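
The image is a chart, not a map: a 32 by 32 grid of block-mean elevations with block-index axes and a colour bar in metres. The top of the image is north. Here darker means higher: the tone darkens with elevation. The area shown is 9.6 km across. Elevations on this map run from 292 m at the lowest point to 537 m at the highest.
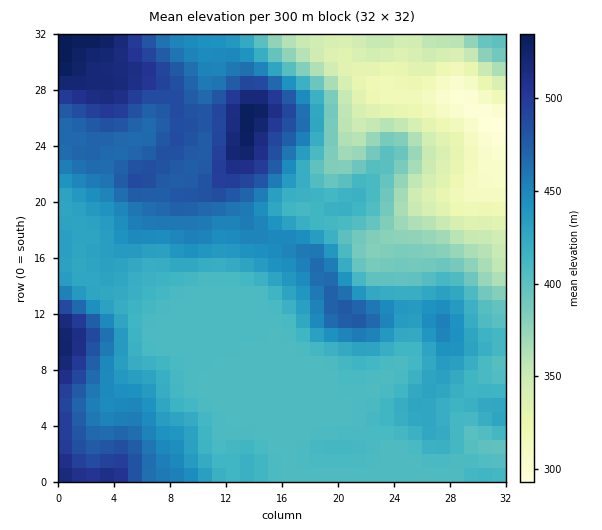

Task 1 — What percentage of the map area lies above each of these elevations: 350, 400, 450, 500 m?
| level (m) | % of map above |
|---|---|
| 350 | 89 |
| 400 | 78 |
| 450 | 29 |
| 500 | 7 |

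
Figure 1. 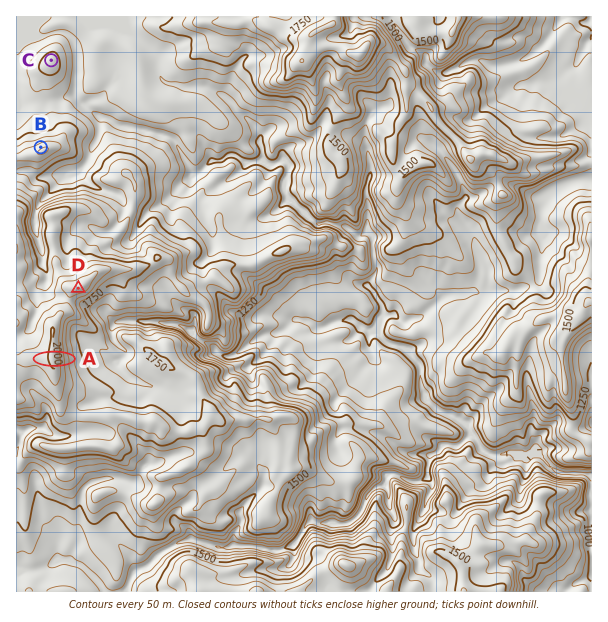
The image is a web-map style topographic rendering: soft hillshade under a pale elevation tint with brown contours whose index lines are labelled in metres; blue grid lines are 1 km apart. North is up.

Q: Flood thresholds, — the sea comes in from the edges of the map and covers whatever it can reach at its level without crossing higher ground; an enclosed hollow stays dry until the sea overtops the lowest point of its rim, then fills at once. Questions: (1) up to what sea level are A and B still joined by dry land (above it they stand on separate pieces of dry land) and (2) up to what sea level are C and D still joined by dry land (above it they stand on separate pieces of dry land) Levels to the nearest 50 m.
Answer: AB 1550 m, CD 1450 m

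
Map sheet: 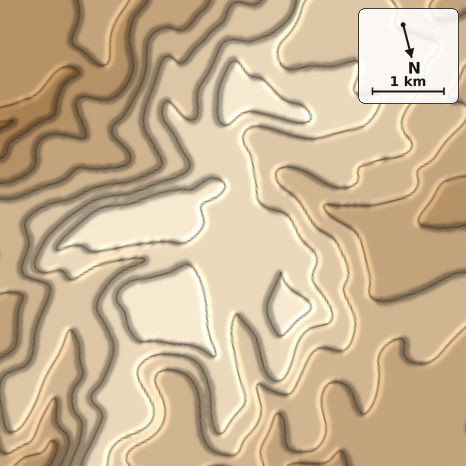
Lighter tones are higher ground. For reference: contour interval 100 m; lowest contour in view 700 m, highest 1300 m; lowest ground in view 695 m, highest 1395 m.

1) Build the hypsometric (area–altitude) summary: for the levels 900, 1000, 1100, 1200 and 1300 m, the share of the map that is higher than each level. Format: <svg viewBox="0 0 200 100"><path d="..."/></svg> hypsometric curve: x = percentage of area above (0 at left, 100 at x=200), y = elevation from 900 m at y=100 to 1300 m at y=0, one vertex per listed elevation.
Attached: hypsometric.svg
<svg viewBox="0 0 200 100"><path d="M183 100l-39-25-43-25-43-25-42-25"/></svg>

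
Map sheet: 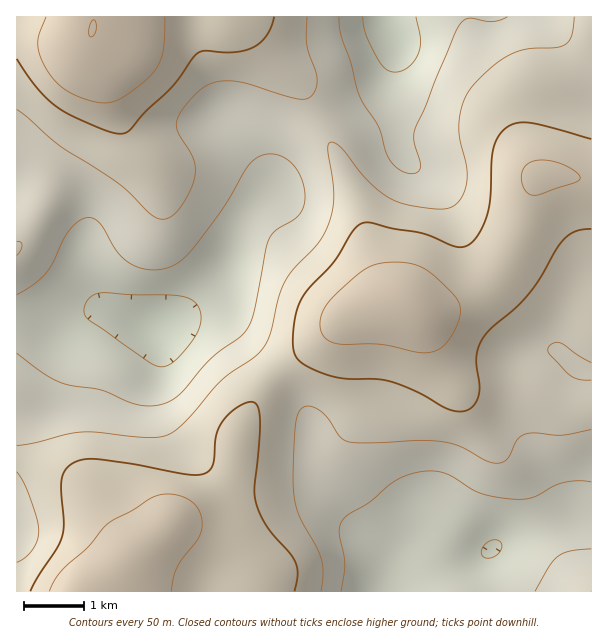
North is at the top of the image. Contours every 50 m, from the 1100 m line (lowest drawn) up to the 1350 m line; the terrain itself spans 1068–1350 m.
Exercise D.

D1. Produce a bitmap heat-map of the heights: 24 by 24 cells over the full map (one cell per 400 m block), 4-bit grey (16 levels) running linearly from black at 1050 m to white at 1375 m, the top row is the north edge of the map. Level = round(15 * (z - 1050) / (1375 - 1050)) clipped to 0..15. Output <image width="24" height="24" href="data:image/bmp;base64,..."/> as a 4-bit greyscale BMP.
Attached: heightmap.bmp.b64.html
<image width="24" height="24" href="data:image/bmp;base64,Qk2WAQAAAAAAAHYAAAAoAAAAGAAAABgAAAABAAQAAAAAACABAAATCwAAEwsAABAAAAAAAAAAAAAAABEREQAiIiIAMzMzAERERABVVVUAZmZmAHd3dwCIiIgAmZmZAKqqqgC7u7sAzMzMAN3d3QDu7u4A////AJvd3cqqqYUzMzNEVnm93cu7qXUzMzI0VWiszdy6mGVDMzMzRHirvMyql2VUNERERHmqq6qql2ZVRFVlVXiZmYiql2dmZWd2Znd3d3ial3d3d4h3d2ZlVWeZl3eIiZmHd2VVREV5mImZmqmId1REMiRniaqqu6mHd0MzIRNFebzMzLmHd0MiIRI0abzd3bqYiEQyIzM0aKzd3LupiGQzRUQzV4q8y6q6mHVEVmU0Vnmqqpq6mXZVZ3ZERWiZiIm7qmdmd4ZURFeHZnm7u2dniIdlRGd1VWm8y2d4mYZlVWdlVXmruniaqXZVVnZUVXiZmIq8uodmZ3ZERXiZiJzd3Kh3iHZDNWeIiK3u3LmZmHUyJFZ3d6zu3bqqmGUhJFVWZw=="/>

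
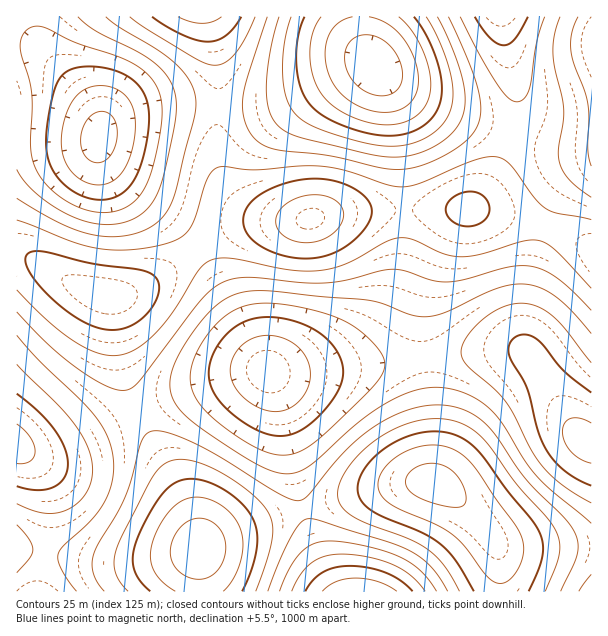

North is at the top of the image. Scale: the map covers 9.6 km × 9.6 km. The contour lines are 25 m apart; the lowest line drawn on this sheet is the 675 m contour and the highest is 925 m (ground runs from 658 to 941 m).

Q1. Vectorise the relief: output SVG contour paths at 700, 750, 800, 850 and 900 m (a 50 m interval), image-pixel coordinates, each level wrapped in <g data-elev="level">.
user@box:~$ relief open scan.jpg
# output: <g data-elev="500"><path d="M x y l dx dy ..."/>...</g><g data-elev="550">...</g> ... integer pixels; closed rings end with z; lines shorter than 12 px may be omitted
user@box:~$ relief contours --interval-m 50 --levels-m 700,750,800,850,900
<g data-elev="700"><path d="M95 162l-8-4-4-6-2-9 0-9 3-9 6-9 6-4 8 0 6 2 5 6 2 9 0 11-3 10-6 8-6 4z"/><path d="M369 17l15 5 13 10 11 14 8 17 2 17-2 14-8 11-12 6-18 1-21-7-16-12-11-15-5-21 1-10 2-9 4-8 5-6 7-4 9-3"/></g><g data-elev="750"><path d="M305 591l7-10 11-9 12-4 15-2 18 2 18 5 15 8 12 10"/><path d="M591 486l-15-7-12-9-10-10-8-11-9-20-10-41-18-32-1-8 2-6 5-5 6-2 7 0 7 3 8 7 21 26 27 22"/><path d="M273 435l-21-7-23-17-14-17-4-8-2-9 0-11 3-10 13-20 8-7 9-6 19-6 14 0 14 3 14 4 12 6 11 8 8 9 6 10 3 11 0 10-5 12-8 14-12 13-12 10-10 6-11 3z"/><path d="M17 394l21 17 16 18 10 18 4 17-1 7-3 8-11 8-17 3-19-4"/><path d="M99 200l-18-4-17-11-11-15-6-18 0-29 9-37 4-8 5-5 6-4 9-2 12-1 13 2 12 3 11 5 8 7 6 7 4 9 2 9 1 15-3 20-4 19-7 16-7 10-8 7-10 4z"/><path d="M414 17l12 18 11 25 5 21-1 18-6 15-12 12-16 7-18 3-23-3-27-9-18-10-13-12-8-18-4-22 2-24 7-21"/></g><g data-elev="800"><path d="M280 591l10-23 12-16 12-8 16-3 38 6 33 10 19 13 17 21"/><path d="M579 591l12-17"/><path d="M17 573l13-15 3-9-4-10-12-14"/><path d="M591 523l-39-32-16-15-12-17-21-35-11-13-15-12-18-8-15-3-15 0-15 3-16 6-18 10-18 13-53 46-12 6-10 2-14-3-18-8-59-38-12-11-8-9-5-10-1-11 2-13 6-15 12-20 14-18 11-11 10-8 12-5 12-3 23 0 96 9 15 4 27 10 15 3 21-5 54-25 13-3 14 0 15 4 15 9 15 14 19 23"/><path d="M17 335l22 26 53 52 13 18 7 18 1 12 0 13-3 14-4 12-13 18-29 27-6 9 0 6 3 9 15 22"/><path d="M591 166l-3-16 1-33-1-15-4-13-10-26-3-13 1-17 6-16"/><path d="M78 17l19 15 38 18 15 10 13 11 9 13 4 15 0 18-10 48-7 24-9 17-14 12-18 6-20 0-23-6-25-14-21-18-12-17"/><path d="M437 17l14 28 11 30 3 21-2 18-9 17-16 13-21 10-22 3-24-3-69-16-15-6-11-9-5-7-3-9-2-23 4-34 9-33"/></g><g data-elev="850"><path d="M256 591l11-31 5-21 0-15-4-12-16-18-27-19-24-12-21-4-13 4-12 11-37 71-4 13 1 12 4 11 9 10"/><path d="M545 591l12-27 3-15-3-15-9-15-32-35-29-41-14-13-14-7-13-4-17 0-16 3-15 5-14 7-13 10-12 11-10 12-8 12-3 12 0 9 5 9 12 9 55 21 19 12 16 16 14 24"/><path d="M17 290l28 29 26 20 22 12 20 5 9-1 9-3 19-14 22-24 28-45 7-7 11-4 18 1 54 11 24 1 16-2 15-5 39-21 14-5 13 1 32 14 18 4 18-2 42-13 15-2 9 3 9 6 37 39"/><path d="M591 220l-34-7-11-4-12-11-25-35-8-5-9-1-19 4-51 22-18 4-15-2-41-14-24-5-22 0-48 4-35-3-6 3-6 9-13 40-8 14-6 5-9 4-30 7-27 1-24-3-21-6-52-21"/><path d="M130 17l16 12 48 29 12 5 9 2 10-3 11-9 9-14 10-22"/><path d="M460 17l19 36 18 31 10 13 9 5 8-3 5-9 7-46 9-27"/></g><g data-elev="900"><path d="M223 591l10-12 7-16 3-17-2-15-7-13-10-11-14-7-13-3-14 3-12 9-12 18-8 19 0 14 3 12 9 10 12 9"/><path d="M495 582l9 1 11-9 7-16 1-15-7-17-43-61-9-9-9-6-9-3-11-2-12 1-10 3-11 4-10 7-9 10-5 10 1 9 4 8 13 10 39 17 17 10 13 13 21 28z"/><path d="M297 242l9 1 11-2 9-3 8-5 6-8 3-7 0-8-3-6-11-7-15-2-17 3-13 8-8 10 1 11 7 9z"/><path d="M178 17l13 5 12 1 10-2 8-4"/></g>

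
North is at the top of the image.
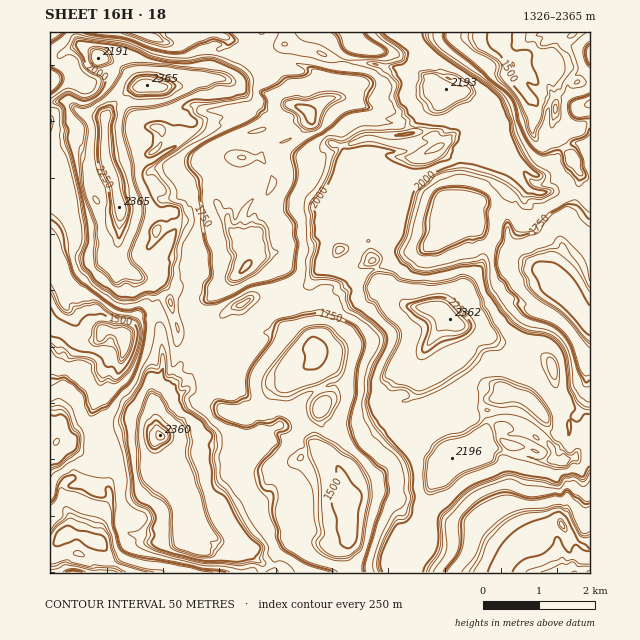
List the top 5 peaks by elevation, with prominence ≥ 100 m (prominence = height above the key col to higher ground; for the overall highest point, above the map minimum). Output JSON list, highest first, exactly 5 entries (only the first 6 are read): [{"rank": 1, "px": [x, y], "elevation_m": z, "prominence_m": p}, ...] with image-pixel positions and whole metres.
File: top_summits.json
[{"rank": 1, "px": [147, 85], "elevation_m": 2365, "prominence_m": 1039}, {"rank": 2, "px": [105, 116], "elevation_m": 2365, "prominence_m": 168}, {"rank": 3, "px": [450, 319], "elevation_m": 2362, "prominence_m": 517}, {"rank": 4, "px": [160, 435], "elevation_m": 2360, "prominence_m": 512}, {"rank": 5, "px": [452, 458], "elevation_m": 2196, "prominence_m": 170}]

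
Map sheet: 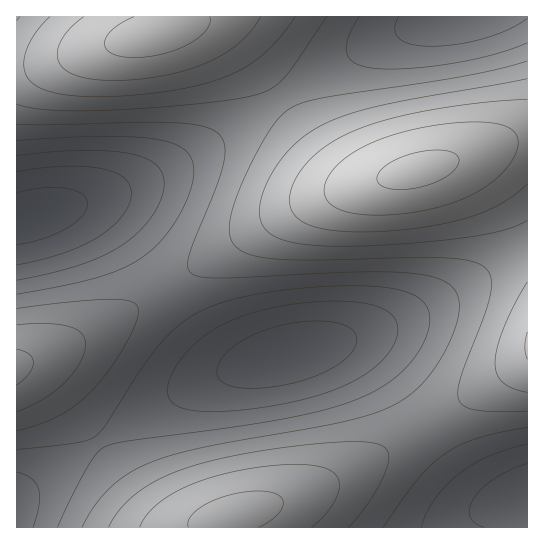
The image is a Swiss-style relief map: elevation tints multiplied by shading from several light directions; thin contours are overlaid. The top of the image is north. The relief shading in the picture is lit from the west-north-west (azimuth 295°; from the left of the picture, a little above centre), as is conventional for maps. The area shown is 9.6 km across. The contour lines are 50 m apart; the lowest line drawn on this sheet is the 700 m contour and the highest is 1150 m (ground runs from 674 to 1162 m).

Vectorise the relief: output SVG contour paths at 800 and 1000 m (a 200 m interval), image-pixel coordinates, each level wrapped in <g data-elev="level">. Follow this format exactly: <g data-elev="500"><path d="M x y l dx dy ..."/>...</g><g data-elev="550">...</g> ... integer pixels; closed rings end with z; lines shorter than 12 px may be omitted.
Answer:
<g data-elev="800"><path d="M484 527l-9-4-5-6-1-8 5-11 9-11 12-9 15-8 17-7"/><path d="M17 472l14 6 7 11 1 16-6 22"/><path d="M203 411l-18-2-12-6-5-9 1-12 7-16 14-17 17-15 20-12 22-8 25-7 29-4 30-2 24 1 18 4 14 6 7 9 2 8-1 8-9 17-17 16-24 14-29 11-37 9-42 6z"/><path d="M17 156l64-6 26 1 22 2 16 5 10 6 7 9 2 10-3 15-8 17-14 16-17 14-19 11-24 9-28 8-34 7"/></g><g data-elev="1000"><path d="M312 527l13-12 8-12 6-12 0-10-4-7-9-6-13-3-18-1-25 2-28 4-27 6-22 8-19 9-16 10-12 12-6 12"/><path d="M17 385l12-11 4-7 0-5-1-4-3-4-12-5"/><path d="M527 282l-13 23-11 24-6 20-2 14 2 11 5 8 11 6 14 4"/><path d="M527 79l-144 26-33 9-25 10-25 15-20 22-15 26-4 14-2 10 1 8 3 7 4 5 8 6 22 6 30 3 60-1 71-7 43-7 14-5 12-6"/><path d="M50 17l-14 16-9 16-3 16 3 12 8 8 15 7 20 3 28 2 36-2 37-4 31-7 25-8 20-10 18-13 16-16 14-20"/></g>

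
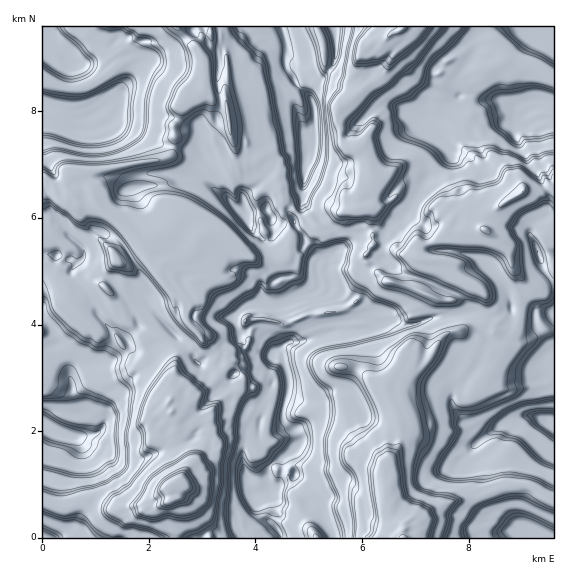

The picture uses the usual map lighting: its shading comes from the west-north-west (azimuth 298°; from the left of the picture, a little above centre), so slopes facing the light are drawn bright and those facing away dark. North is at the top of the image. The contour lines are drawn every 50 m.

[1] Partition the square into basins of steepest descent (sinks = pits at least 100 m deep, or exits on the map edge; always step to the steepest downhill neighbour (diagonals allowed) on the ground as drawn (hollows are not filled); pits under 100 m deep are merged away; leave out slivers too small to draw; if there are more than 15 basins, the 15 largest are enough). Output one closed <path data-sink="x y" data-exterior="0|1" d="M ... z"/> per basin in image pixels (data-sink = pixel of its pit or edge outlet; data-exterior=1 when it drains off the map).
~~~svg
<path data-sink="255 495" data-exterior="0" d="M284 201l-2 0 0 10 8 18-1 20-2 7-3 3-29 0-20-20-18-8-10 0-6 3-12 19 0 8 8 11 0 5-4 3-2 5-9 7 15 16 0 8-7 8 10 11 7-1 20 13 2 5-2 12-14 20-16 10-12 12-12 5 15 11 20 0 7 19 0 11-2 5-8 8-16 5-12 13-5 2 1 11 2 2 6-1 12 8 18 33 192 0 0-14-12-16-6-25 0-15 14-24-1-25-4-14-8-13 0-7 10-11 13-8 15-1 7-9 7-13 10-10 31-4 4-5 4-11-1-17-7-7-15-7-12 19-8 0-31-14-26-6-21-20 0-6 7-10 0-33-4-3-17 0-12 4-17 17-4-3-10 0-4-7z"/><path data-sink="548 423" data-exterior="0" d="M552 187l-11 4-17-1-35 23-4 4-2 12-12-3-10-8-5-1-7 14-8 7-17 7-6 4-1 6 6 5 0 4-8 23 2 3 20 9 15 2 5-5 5-12 3-2 14 7 7 7 1 17-4 11-4 5-31 4-10 10-7 13-7 9-15 1-13 8-10 11 0 7 11 21 2 16-1 19-13 20 1 25 8 20 9 11 1 5 4-8 11 0 12-11 10-5 28-8 11 0 31-12 17 0 9 4 12 9 5 1 0-310z"/><path data-sink="43 427" data-exterior="1" d="M53 186l-5 0-6 3 0 311 18 7 11 0 9-8 8-2 9 0 19 10 32-2 16-11 8-9 5-2 8-12 0-6-11-18 1-31-4-4 14-6 12-12 16-10 14-20 2-15-22-15-7 1-13-14-1-10 3-10-14-17-6-20-7-3-7-14-10-2-10 10-16 7-5-9-28-26-9-18-2-10-3-2-4 5-5-1-6-6z"/><path data-sink="525 112" data-exterior="0" d="M407 26l-17 9 5 10 0 7-9 17-31 28-14 8-3 6 0 6 3 20 2 6 5 4 13 0 8 13 4 15-3 9-11 13 0 11 10 1 4 3 0 33-7 10 0 6 21 20 28 8 8-25 0-4-6-5 1-6 6-4 17-7 8-7 7-14 5 1 10 8 12 3 2-12 4-4 35-23 17 1 7-4 6 1 0-111-14-7-39-11-9-5-8-9-15 1-14 12-10 3-32-32z"/><path data-sink="307 156" data-exterior="0" d="M316 26l-105 0 0 7-10 6-4 10 7 13 5-3 16 0 2 4-2 33 6 40 6 3 7 0 6 12 7 7 4 0 17 14 5 28 22 20 4 7 10 0 4 3 17-17 19-5 0-11 14-18-4-19-8-13-13 0-7-10-3-20 1-10 16-10 31-28 9-17 0-7-6-10-8 7-6 0-8 4-9 14-4 15-7 4-12-5-9-7-3-24z"/><path data-sink="88 117" data-exterior="0" d="M177 26l-34 0-6 11-6 19-6 6-37 24-8 3-13 0-25-9 0 99 13 8 2 8 6 6 5 1 3-5-5-8 1-9 12-7 78-12 14-6 4-15-1-15 7-10 0-10 6-7 10-3 8-8-3-30z"/><path data-sink="245 219" data-exterior="0" d="M236 138l-3 1 2 8 0 8-2 5-9 2-12 8-36-13-39 7 1 8 3 5 21 6 1 17 12 16 0 5-4 8-4 5-8 2 10 11 12 6 6 0 7-6 3-8 4-5 6-3 10 0 18 8 20 20 29 0 3-3 2-7 1-20-8-18 1-12-5-22 1-2-6-8-21-14-8-14z"/><path data-sink="533 537" data-exterior="1" d="M528 485l-17 0-31 12-11 0-28 8-10 5-12 11-11 0-6 14 2 3 149 0 1-38z"/><path data-sink="44 39" data-exterior="0" d="M141 26l-98 0-1 53 14 7 11 3 13 0 13-6 38-27z"/><path data-sink="43 537" data-exterior="1" d="M171 486l-18 16-13 4-24 1-19-10-14 1-12 9-11 0-17-6-1 36 134 1-1-15 3-14-5-10 1-2z"/><path data-sink="553 37" data-exterior="1" d="M553 26l-146 1 6 2 32 32 10-3 14-12 15-1 8 9 9 5 19 7 12 1 21 10z"/><path data-sink="333 27" data-exterior="1" d="M403 26l-86 0 6 17 3 24 9 7 14 5 5-4 4-15 7-13 6-4 13-2z"/>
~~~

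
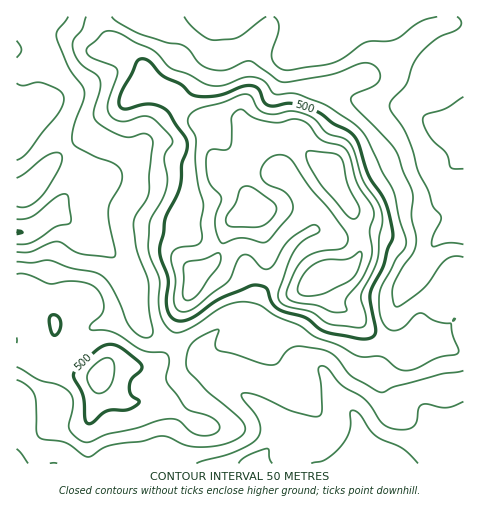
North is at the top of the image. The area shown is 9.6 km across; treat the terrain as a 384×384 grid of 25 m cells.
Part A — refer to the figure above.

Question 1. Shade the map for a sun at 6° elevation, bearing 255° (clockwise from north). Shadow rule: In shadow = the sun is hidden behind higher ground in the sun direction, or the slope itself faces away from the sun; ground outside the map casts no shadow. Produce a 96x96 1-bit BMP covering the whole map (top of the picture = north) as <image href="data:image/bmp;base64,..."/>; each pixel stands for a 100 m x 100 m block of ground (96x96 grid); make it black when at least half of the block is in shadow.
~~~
<image width="96" height="96" href="data:image/bmp;base64,Qk2+BAAAAAAAAD4AAAAoAAAAYAAAAGAAAAABAAEAAAAAAIAEAAATCwAAEwsAAAIAAAAAAAAA////AAAAAAAAAAAAAAGAAAAAAAAAAAAAAAAAAAAAAAAAAAAAAAAAAAAAAAAAAAAAAAAAAAAAAAAAAAAAAAAAAAAAAAAAAAAAAAAeAAAAAAAAAAAAAAA/AAAAAAAAAAAAAAB/AAMAAAAAAAAAAAD/gAMAAAAAAAAAAA//AAcAAAAAAAAAAA/+AAQAAAAAAAAAAB/8AAgAAAAAAAAAAB/4ADgAAAAAAAAAAB/gADAAAAAAAAAAAD+AAHAAAAAAAAAAAPwAAOAAAAAAAA4AAfAAAMAAAAAAAB8AAeAAAMAAAAAAAB+AAYAAAAAAAAAAAB/AYAAAAAAAAAAAAA/A/AAAAAAAAAAAAA/A/gAAAAAAAAAAAAfw/gAAAAAAAAAAAAf8fgAAAAAAAAAAAAf+HAAAAAAAAAAAAAf+AAAAAAAAAAAAAAf+AAAAAAAAAAAAIAf8AAAAAAAGAAAAMAf4AAAAAAAPgAAAOAfwAAAAAAAfwAAAOAfAAAAAAAA/4AAAOAeAAYAAAAB/8AAAAA+AAeAAAAB/+AAAAB/AA/AAAAD//AAAAB/AA/AAAAD//gAAAD/AAfgAAAH//wAAAD/AAfAAAAH//wAAAH/AAfAAAAD//4AAAH/AAOAAAAD//4AAAP+AAAAAAAD//4AAAH+AAAAAAAD//4AAAD4AAA8AAAD//8AAIAAAAA+AAAB//+AAIAAAAA+BAAA///AAAAAAAA+BgAA///wAAAAAAAIBgAA///8AAAAAAAABgAA///8AAAAAAAABwAA///8AAAAAAAABwAA///8AAAAAAAABwAA///8AAAAAAAAB4AA///8AAAAAAAAB4AA///8AAAAAAAAB8AA///8AAAAAAAAA+AA///8OAAAAAAAA/gA///8HAAAAAAAE/gB///8HAAAAAAAP/gD///8DgAAAAAAf/AD///8DgAAAAAAf/AH///8AAAAAAAA/+AH///8AAAAAAAA/4AP///8AAAAAAAAfgAP///8AAAAAAAAeAAP///8AAAAAAAAOAAP///8AAAAAAAAAAAf///8AAAAAAAAAAAf///8AAAAAAAAAAAf///8AAAAAAAAAAA////8AAAAAAAAAAP////8AAAAAAAAAAf////8AAAAAAAAAA/////8AAAAAAAAAA/////8AAAAAAAAAB/////8AAAAAAAAOD/////8AAAAAAAA/D/////8AAAAAAAB/n/////8AAAAAAAB/3/////8AAAAAAAB///////gAAAAAAAB//////+AAAAAAAAA//4A//wAAAAAAHwA//4AAAAAAAAAAf8Af/wAAAAAAAAAD/+Af/wAAAAAAAAAH//Af/wAAAAAAAAAH//Af/gAAAAAAAAAP/+Af/AAAAAAAAAAP/+AP8AAAAAAAAAAP/+AP8AAAAAAAAAAf/8AH4AAAAAAAAAB//8ADwAAAAAAAAAH/wwABwAAAAAAAAAP/BwAAwAAAAAAAAAf/BgAAAAAAAAAAAA/+AAAAAAAAAAAAAA/4AAAAAAAAAAAAAB/gAAAAAAAAAAA="/>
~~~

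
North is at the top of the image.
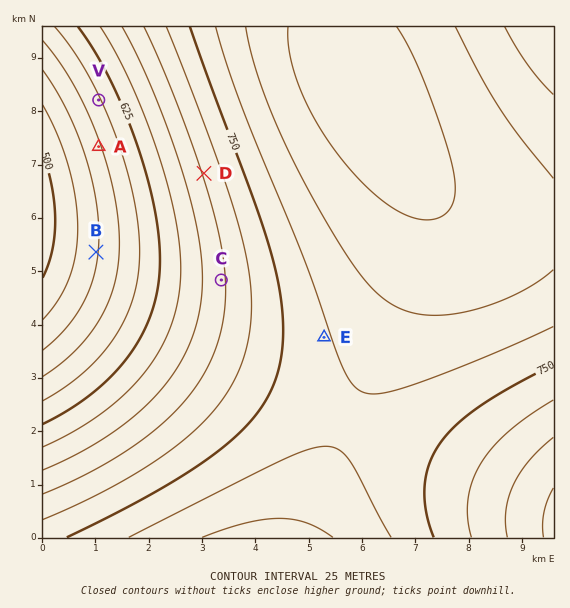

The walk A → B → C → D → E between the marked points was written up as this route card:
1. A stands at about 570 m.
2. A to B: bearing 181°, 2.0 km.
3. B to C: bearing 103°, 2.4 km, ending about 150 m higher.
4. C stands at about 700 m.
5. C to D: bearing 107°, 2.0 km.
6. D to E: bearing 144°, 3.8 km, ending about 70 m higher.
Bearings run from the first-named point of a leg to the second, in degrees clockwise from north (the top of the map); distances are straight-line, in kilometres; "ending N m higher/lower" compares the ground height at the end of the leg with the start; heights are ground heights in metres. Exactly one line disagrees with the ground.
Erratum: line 5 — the bearing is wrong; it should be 351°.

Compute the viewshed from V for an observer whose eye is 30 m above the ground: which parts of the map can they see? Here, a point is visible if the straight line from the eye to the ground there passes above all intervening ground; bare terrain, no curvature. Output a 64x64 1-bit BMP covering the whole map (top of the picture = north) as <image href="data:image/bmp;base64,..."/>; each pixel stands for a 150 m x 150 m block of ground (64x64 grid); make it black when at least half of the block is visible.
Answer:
<image width="64" height="64" href="data:image/bmp;base64,Qk0+AgAAAAAAAD4AAAAoAAAAQAAAAEAAAAABAAEAAAAAAAACAAATCwAAEwsAAAIAAAAAAAAA////AAAAAAD/////AAAAAP////8AAAAA/////wAAAAD/////AAAAAP////4AAAAA/////gAAAAD////+AAAAAP////4AAAAA/////gAAAAD////+AAAAAP////4AAAAA/////gAAAAD////+AAAAAP////4AAAAA/////gAAAAD////+AAAAAP////4AAAAA/////gAAAAD////+AAAAAP////4AAAAA/////gAAAAD////+AAAAAP////4AAAAA/////gAAAAD////8AAAAAP////wAAAAA/////AAAAAD////8AAAAAP////wAAAAA/////AAAAAD////8AAAAAP////gAAAAA////+AAAAAD////4AAAAAP////AAAAAA////8AAAAAD////wAAAAAP////AAAAAA////4AAAAAD////gAAAAAP///+AAAAAA////4AAAAAD////gAAAAAP///8AAAAAA////wAAAAAD////AAAAAAP///8AAAAAA////wAAAAAD////AAAAAAP///4AAAAAA////gAAAAAD///+AAAAAAP///4AAAAAA////AAAAAAD///8AAAAAAP///wAAAAAA///+AAAAAAD///4AAAAAAP///AAAAAAA///8AAAAAAD///gAAAAAAP//8AAAAAAA///gAAAAAAD//8AAAAAAAA=="/>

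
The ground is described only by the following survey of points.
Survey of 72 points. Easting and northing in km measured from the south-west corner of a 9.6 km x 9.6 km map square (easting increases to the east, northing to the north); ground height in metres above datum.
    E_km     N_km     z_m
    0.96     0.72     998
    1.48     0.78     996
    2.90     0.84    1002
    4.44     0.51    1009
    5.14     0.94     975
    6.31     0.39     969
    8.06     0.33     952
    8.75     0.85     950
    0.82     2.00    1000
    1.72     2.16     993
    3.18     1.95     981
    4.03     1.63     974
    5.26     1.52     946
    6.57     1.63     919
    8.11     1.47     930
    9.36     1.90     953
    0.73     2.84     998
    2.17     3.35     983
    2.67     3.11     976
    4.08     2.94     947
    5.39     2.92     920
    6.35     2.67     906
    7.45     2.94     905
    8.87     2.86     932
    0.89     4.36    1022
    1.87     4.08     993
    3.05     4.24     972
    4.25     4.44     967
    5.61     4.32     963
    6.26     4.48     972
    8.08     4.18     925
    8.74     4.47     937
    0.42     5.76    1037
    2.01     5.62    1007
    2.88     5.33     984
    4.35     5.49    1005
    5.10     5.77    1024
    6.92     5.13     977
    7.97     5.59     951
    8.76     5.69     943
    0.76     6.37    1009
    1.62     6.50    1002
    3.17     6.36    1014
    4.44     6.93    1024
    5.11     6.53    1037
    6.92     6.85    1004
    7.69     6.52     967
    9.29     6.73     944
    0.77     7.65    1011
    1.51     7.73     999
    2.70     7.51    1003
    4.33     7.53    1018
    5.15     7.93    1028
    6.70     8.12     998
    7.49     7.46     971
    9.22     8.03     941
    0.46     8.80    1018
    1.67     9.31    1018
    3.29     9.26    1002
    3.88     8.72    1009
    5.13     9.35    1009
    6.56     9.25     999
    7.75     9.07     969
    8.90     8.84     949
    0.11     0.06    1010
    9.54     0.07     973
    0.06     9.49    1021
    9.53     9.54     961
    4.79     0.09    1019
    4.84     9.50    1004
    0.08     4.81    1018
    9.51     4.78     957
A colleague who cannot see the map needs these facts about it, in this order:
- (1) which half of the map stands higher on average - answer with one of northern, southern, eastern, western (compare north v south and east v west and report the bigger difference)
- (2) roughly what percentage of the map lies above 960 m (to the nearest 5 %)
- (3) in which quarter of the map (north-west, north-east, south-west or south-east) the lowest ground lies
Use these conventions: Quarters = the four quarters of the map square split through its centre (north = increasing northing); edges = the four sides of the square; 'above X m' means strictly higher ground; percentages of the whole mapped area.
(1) The western half stands higher on average than the eastern half.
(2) Ground above 960 m makes up about 65 % of the sheet.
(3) Look to the south-east quarter for the lowest ground.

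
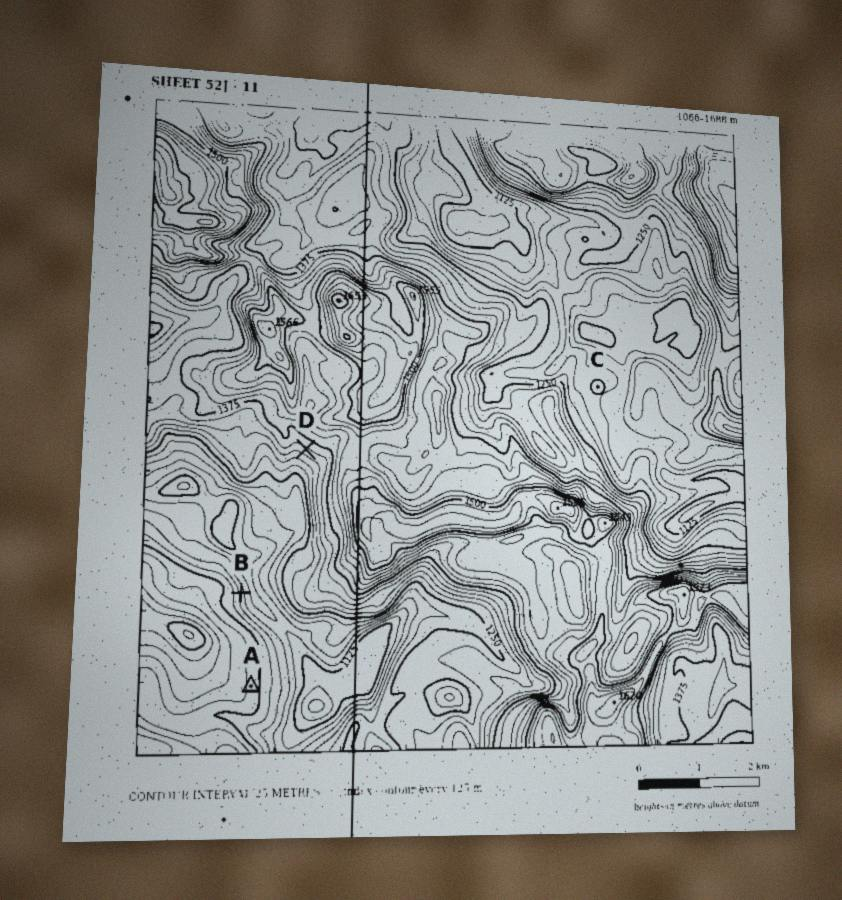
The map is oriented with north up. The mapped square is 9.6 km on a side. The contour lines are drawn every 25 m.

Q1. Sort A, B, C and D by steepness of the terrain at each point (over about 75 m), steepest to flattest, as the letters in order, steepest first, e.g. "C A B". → B D A C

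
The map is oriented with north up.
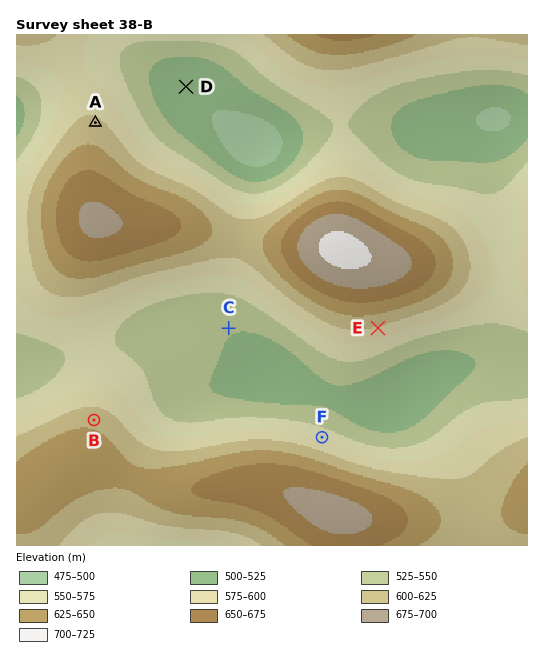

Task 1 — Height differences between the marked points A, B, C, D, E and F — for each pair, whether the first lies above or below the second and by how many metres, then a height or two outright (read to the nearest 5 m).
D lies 110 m below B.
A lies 100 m above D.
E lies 90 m above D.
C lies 90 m below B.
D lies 65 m below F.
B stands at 615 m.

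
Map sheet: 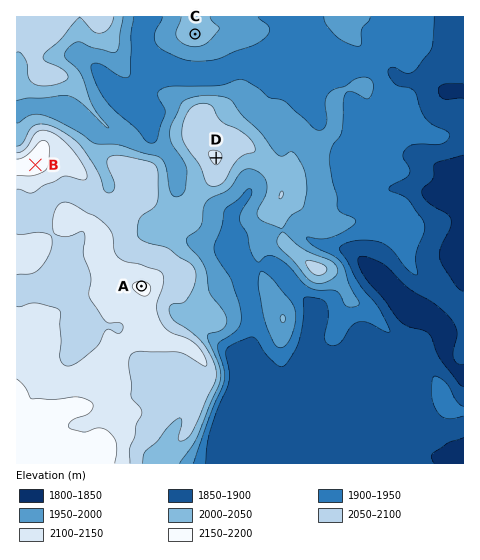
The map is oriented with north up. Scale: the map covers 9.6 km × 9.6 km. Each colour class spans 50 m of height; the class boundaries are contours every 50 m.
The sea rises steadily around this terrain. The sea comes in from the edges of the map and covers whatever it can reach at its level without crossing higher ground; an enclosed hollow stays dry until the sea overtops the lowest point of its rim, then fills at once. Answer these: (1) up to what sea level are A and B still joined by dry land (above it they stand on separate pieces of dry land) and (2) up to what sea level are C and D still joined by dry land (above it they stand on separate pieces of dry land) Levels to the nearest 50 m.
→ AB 2100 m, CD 1950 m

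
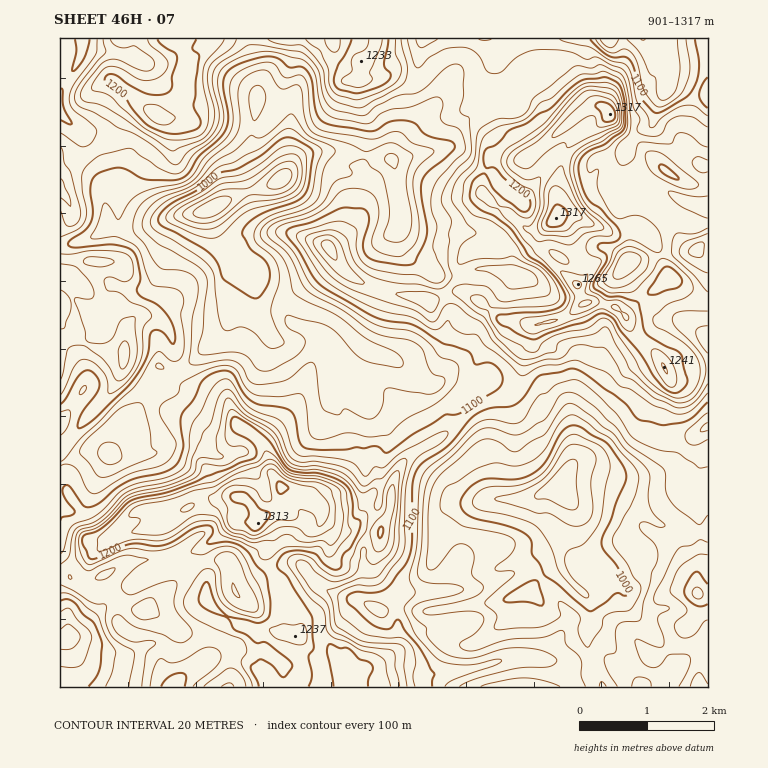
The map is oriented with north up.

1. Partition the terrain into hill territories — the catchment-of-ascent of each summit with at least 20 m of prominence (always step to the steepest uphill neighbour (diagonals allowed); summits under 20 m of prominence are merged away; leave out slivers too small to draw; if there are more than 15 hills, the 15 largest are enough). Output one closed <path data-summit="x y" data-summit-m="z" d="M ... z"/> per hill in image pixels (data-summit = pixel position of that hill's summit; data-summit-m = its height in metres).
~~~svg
<path data-summit="556 218" data-summit-m="1317" d="M561 38l-109 0 3 33-7 14-17 25-32 32-5 14-3 3 5 12 0 15 5 21 0 18-2 2 2 18 11 15 20 12 6 6 12 30 0 10-7 25-14 11-30 10 33 21 4 0 31-31 7-14 5-19 25-28 8-15 3-3 13 2 17-24 9 0 12 8 10 0 18-13 14 0 10 5 9 9-17 24-6 20 1 29-5 20 0 10-3 9-19 24-5 10 1 9 3-8 25-32 3-8 6-6 21-12 28-29 21-1 27 16 0-93-5 1-6 5-6 0-13-13-3-8-20-20-13-7-19 2-2-3-2-3 2-8-5-9 0-8 6-10 1-11-7 5-13 0-12 6-8 0-17-6-12 0-9 11-11 18-14 15-17-12-13-17-17-7-15-15-13-3 5-3 7-15 12-13 41-17 15-12 12-5 19-19 0-12z"/><path data-summit="258 523" data-summit-m="1313" d="M253 275l-4 18-17 18-7 17-40 40-15 3-11-4 0 7-5 15-15 17-10 22-14 17-28 56-11 9-9 0-5-5-2 1 0 134 9-2 12 10 13 6 34 1 24-12 6-5 3-14-3-9 31 20 27 3 2-11 21-30-4-5 50-28 17 2 15 18 14 9 32 8-1-7 3-16-1-32 5-20 10-22 2-8-2-31 8-18 0-11-3-6-8-9-13-23 2 2 22-2 11 8 21 34 11 20 18 20 4 9 6 6 15 6 26-2-4-1-3-4-2-31-3-6-3-29-7-15-10-14 5-8-3-3-17-8-10 0-3 3-7 2-18-10-17-14-26-10-6 19 0 11-4 16-11-18-3-12 13-13 4-7-15 14-17 9 0-13-4-7-9-7-15-2-10 3-9 0-8-3-8-8-10-17z"/><path data-summit="157 115" data-summit-m="1228" d="M250 38l-167 1-2 15-16 31-5 5 0 24 23 20 14 17 6 13 4 10-4 24 4 12-2 17 3 2 23 2 44-15 27-4 34-16 31-9 14-7-4-1-15-15-10-18 7-71-5-14z"/><path data-summit="125 350" data-summit-m="1163" d="M209 209l-7 3-27 4-44 15-18 0-9-3-1 3-16 9-27 5 0 183 7 9 14 10 18 2 10 7 10-16 10-12 10-22 15-17 5-15 0-7 11 4 15-3 40-40 7-17 17-18 3-21-16-7-13-15-8-16z"/><path data-summit="578 284" data-summit-m="1265" d="M608 248l-14 0-18 13-10 0-12-8-9 0-17 24-13-2-11 18-25 28-5 19-7 14-26 25 17 2 13 9 7-3 9 11 3 8-1 52 3 9 0 25 8 8 32-2 18-8 7 0 4-3 7-17 5-7 2-5-2-50 12-21 14-17 6-35-1-29 10-27 13-17-9-9z"/><path data-summit="381 531" data-summit-m="1203" d="M387 398l-23 3 12 20 8 9 3 6 0 11-8 18 0 17 2 2-2 20-10 22-5 20 1 32-3 21 6 6 13 6 11-5 11 0 14 5 17 0 32-6 29-2 23-9 12-1 3-6 14-15 14-7-5-37 12-21 0-5-7-13-11 1-18 8-14 2-45 1-10-3-11-9-4-9-18-20-11-20-21-34z"/><path data-summit="329 247" data-summit-m="1191" d="M346 152l-39 1-14 11-13 16-13 7-31 9-24 11-2 3 0 7 8 25 5 8 13 15 14 5 4 4 3 10 8 8 22 8 17 10 27 9 20 17 13-15 8-15 10-28 2-19 5-19 12-15 0-18-5-21 0-15-4-11z"/><path data-summit="610 114" data-summit-m="1317" d="M669 38l-107 0-4 5-2 20-19 19-12 5-15 12-41 17-12 13-7 15-5 3 13 3 15 15 17 7 13 17 17 12 14-15 11-18 9-11 12 0 17 6 8 0 12-6 13 0 10-8 3-7 13-12 11-6 5-21 10-15 3-13z"/><path data-summit="361 61" data-summit-m="1233" d="M451 38l-200 0-1 10 9 27-2 25 26 6 8 8-2 54 11-11 16-5 30 0 32 6 14 0 7-16 37-39 19-32-2-28z"/><path data-summit="697 594" data-summit-m="1128" d="M610 495l-43 2 8 12 3 32 9 14 13 15-3 8-12 14 5 10-2 27 8 4 16 16 19 26 12 12 12-8 17-5 14-15 22-16 0-110-19-1-7-5-20-2-29-20z"/><path data-summit="664 367" data-summit-m="1241" d="M681 321l-21 1-28 29-21 12-6 6-3 8-19 22-10 19 2 40-3 10 14-2 22 8 17 4 30-4 12-5 14-14 9-14 11-11 7-4 0-88-14-11z"/><path data-summit="295 636" data-summit-m="1237" d="M299 564l-14 0-50 28 4 5-22 34 1 7 11 5 5 5-4 15-1 24 92 0-1-51 4-4 12-5 23-27-15-2-17-7-10-7-12-16z"/><path data-summit="343 687" data-summit-m="1218" d="M361 601l-3 0-22 26-12 5-4 4 1 10-1 25 2 16 168 0-3-19-8-25-18 2-15-5-5-6-2-24-22 1-14-5-11 0-11 5z"/><path data-summit="174 687" data-summit-m="1214" d="M162 616l-3 1 2 7-3 14-6 5-24 12-41-3-20-14 3 11 0 38 158 0 2-2 0-22 4-15-5-5-11-5-29-3z"/><path data-summit="427 301" data-summit-m="1179" d="M398 229l-9 11-5 19-2 19-10 28-20 31 9 9 12 7 14 3 13 7 5 0 31-12 7-8 7-25 0-10-12-30-6-6-20-12-8-8-5-12z"/>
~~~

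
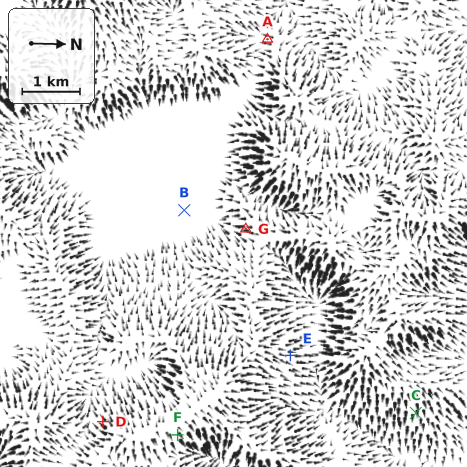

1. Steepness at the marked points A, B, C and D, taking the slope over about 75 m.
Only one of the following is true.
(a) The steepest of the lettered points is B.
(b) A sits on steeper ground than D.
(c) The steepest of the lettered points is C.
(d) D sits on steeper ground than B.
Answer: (d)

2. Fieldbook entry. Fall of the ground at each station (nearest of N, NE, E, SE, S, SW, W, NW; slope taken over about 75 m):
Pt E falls N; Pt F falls NE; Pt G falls S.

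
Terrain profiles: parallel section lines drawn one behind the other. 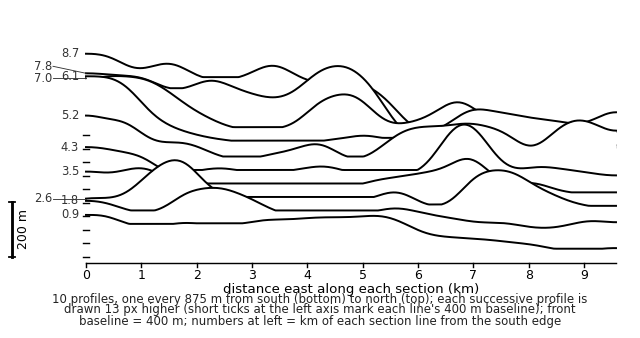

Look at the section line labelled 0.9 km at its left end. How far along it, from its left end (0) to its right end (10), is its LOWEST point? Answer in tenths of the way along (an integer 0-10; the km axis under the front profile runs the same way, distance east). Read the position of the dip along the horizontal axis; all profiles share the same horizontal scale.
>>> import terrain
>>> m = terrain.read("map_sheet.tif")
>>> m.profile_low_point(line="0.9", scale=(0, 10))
10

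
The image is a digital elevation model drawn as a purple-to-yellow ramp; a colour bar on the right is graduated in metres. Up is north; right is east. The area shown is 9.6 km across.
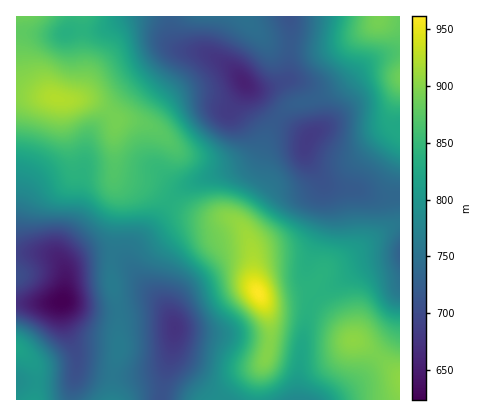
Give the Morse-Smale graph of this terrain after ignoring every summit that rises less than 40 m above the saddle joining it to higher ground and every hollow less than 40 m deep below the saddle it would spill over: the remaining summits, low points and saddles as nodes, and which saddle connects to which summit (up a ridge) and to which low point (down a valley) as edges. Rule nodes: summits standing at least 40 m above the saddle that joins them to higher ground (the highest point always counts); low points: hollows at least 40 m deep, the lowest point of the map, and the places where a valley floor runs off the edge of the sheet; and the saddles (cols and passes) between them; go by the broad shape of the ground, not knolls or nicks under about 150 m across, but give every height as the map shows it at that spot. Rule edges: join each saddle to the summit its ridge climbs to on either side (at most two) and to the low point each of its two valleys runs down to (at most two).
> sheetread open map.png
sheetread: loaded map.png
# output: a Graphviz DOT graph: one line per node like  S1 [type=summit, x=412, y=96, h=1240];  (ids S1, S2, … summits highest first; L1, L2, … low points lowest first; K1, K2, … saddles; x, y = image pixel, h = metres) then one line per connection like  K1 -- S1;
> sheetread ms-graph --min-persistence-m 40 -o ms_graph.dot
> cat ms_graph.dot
graph terrain {
  S1 [type=summit, x=258, y=294, h=961];
  S2 [type=summit, x=56, y=98, h=922];
  S3 [type=summit, x=400, y=380, h=904];
  S4 [type=summit, x=378, y=18, h=891];
  S5 [type=summit, x=16, y=348, h=818];
  L1 [type=low, x=62, y=302, h=624];
  L2 [type=low, x=244, y=82, h=655];
  L3 [type=low, x=174, y=328, h=674];
  K1 [type=saddle, x=82, y=30, h=840];
  K2 [type=saddle, x=316, y=298, h=839];
  K3 [type=saddle, x=170, y=200, h=836];
  K4 [type=saddle, x=118, y=310, h=756];
  K5 [type=saddle, x=72, y=400, h=735];
  K6 [type=saddle, x=290, y=46, h=721];
  K1 -- S2;
  K1 -- L1;
  K1 -- L2;
  K2 -- S1;
  K2 -- S3;
  K2 -- L2;
  K3 -- S1;
  K3 -- S2;
  K3 -- L2;
  K3 -- L3;
  K4 -- S1;
  K4 -- L1;
  K4 -- L3;
  K5 -- S1;
  K5 -- S5;
  K5 -- L1;
  K6 -- S1;
  K6 -- S4;
  K6 -- L2;
}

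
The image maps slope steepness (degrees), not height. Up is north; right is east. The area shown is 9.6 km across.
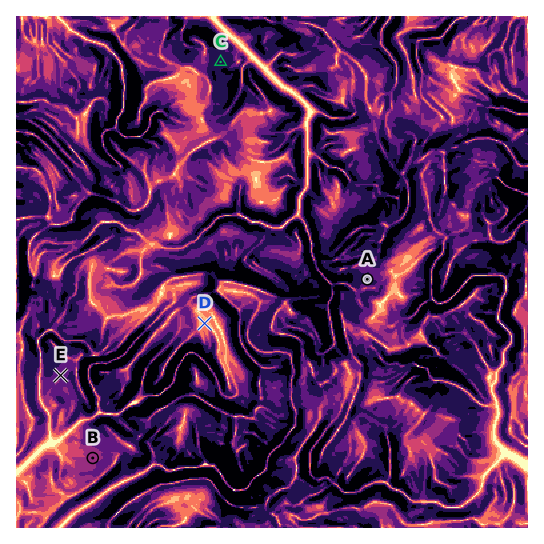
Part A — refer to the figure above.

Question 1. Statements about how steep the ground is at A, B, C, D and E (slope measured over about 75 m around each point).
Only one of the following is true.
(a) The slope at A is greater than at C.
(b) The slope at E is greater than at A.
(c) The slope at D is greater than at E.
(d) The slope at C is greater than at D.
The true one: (d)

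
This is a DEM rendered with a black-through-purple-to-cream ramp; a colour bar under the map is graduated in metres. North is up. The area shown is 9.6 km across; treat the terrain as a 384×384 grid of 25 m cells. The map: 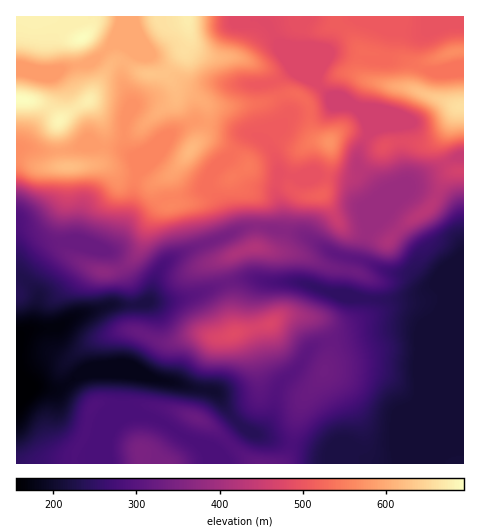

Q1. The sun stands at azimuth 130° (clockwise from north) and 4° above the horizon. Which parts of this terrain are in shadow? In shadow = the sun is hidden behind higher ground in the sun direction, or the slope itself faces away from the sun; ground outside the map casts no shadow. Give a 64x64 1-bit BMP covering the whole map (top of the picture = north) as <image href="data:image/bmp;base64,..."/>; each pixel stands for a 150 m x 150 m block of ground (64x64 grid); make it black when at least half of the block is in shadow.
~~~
<image width="64" height="64" href="data:image/bmp;base64,Qk0+AgAAAAAAAD4AAAAoAAAAQAAAAEAAAAABAAEAAAAAAAACAAATCwAAEwsAAAIAAAAAAAAA////AAAAAAAAA4AAAAAAAEAHAAA8AAAA/geAAHwAAAD/h8AA+AAAAP+P4ADgAAAA/4/AAAAAAAD/xwAAAAAAAP/AAMAAAAAA/8AH4wAAAAD/8P/ngAAAAP///8+AAAAA////BwEAAAD///wAAIAAAP//8AAAQAAAfv/AAABgAAB4AAAAACAAAAMAAAAAAAAAA8AAAAAAAAAD+A/wAAAAAAP/n/4AAAAAA/////AAAAAB/////AAAAAD/////eYAAAD/////4AAAAAP///+AAAAAAf///gAAAAAB///wAAAAAAD+HwAAAAAA+H8AAAAAAAH8P/AAAAAAAb4P/AAAAAAADgH/AAAAAAAAAH+AAGAAAAIAHwAAcAAAAwAAAAAYAAABAAAAAB4AAAAAAAAADwAAAAAAAAAPgAAAAAAAAAfAAAAAAADAA8AAAAAAAAAAgAAA4AAAAAAAAABwAAAAAAB+AHgAAAAAAHgAPAAAAIAAAAA+AAQAwAAAAD8ABmDgwAAAHwAH4P/gIAMEAAf4B+AwA4AAAngH4AABwAAAOAfgBgGAAAAgAAAHAAAAAAAAP/+AAADAAAD//4AAAA4AP///wAAAAGH//v/gwAAAef/gAGHgAAB9/4AAIHAAAH3/4AAAABwAeD/8AAAAHAAAO/wAAIAcAAAD/AAAgAAAAAHwAAGAAAAAAAA=="/>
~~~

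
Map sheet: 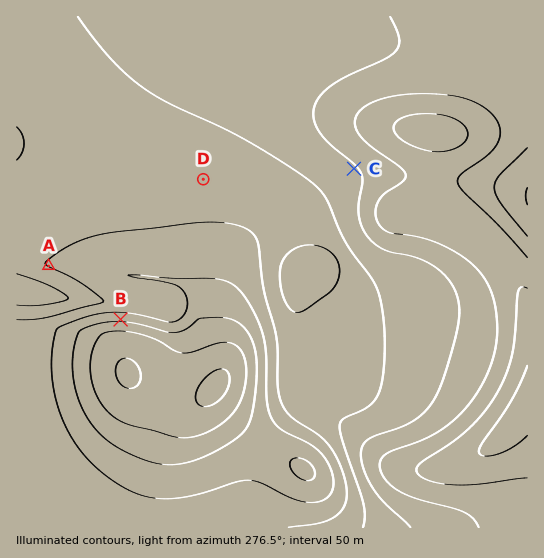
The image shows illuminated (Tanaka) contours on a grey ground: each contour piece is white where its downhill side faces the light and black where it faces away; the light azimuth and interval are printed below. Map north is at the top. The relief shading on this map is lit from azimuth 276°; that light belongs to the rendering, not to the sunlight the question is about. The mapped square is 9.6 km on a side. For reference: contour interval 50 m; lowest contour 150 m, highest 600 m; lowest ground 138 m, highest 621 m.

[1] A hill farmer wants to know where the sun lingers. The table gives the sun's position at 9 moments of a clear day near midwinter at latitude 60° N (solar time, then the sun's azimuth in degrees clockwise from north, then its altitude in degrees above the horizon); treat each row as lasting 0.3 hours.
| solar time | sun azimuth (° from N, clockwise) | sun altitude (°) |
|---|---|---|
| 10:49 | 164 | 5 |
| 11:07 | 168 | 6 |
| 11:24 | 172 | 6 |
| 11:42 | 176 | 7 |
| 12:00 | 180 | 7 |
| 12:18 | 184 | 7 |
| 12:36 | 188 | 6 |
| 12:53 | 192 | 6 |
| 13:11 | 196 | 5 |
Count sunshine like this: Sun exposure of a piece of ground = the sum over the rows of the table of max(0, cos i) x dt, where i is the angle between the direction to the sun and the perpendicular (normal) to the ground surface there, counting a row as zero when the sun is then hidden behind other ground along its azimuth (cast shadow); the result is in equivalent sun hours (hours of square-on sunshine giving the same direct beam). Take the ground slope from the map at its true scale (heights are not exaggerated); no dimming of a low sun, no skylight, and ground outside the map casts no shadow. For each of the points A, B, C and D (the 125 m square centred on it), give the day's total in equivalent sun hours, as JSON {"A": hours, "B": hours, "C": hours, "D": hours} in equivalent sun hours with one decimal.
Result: {"A": 0.0, "B": 1.0, "C": 0.4, "D": 0.4}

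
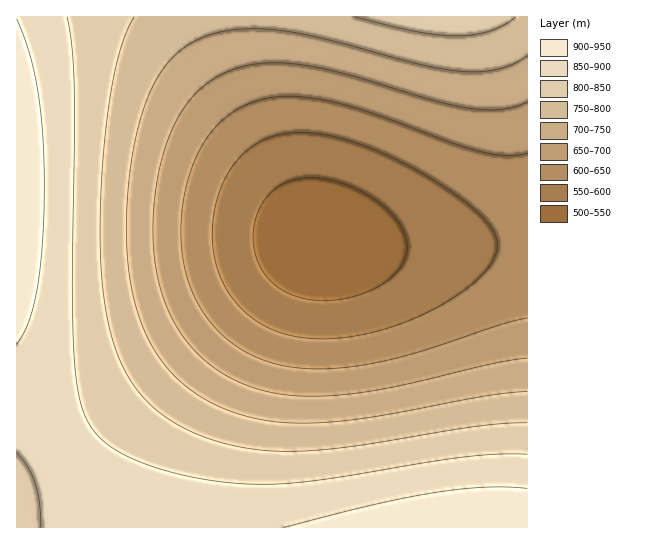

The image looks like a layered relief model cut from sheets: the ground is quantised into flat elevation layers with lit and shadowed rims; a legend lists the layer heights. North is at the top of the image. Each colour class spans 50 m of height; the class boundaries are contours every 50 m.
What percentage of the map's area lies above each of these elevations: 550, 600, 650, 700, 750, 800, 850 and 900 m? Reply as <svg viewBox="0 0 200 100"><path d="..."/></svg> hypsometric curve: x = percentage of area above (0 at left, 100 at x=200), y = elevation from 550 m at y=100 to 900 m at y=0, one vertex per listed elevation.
<svg viewBox="0 0 200 100"><path d="M189 100l-22-14-25-15-23-14-25-14-26-14-25-15-33-14"/></svg>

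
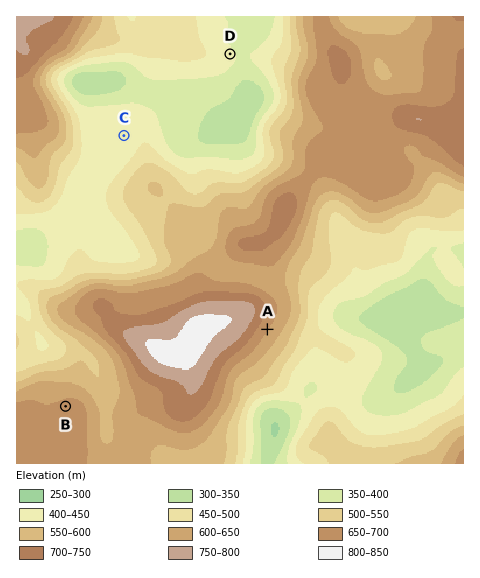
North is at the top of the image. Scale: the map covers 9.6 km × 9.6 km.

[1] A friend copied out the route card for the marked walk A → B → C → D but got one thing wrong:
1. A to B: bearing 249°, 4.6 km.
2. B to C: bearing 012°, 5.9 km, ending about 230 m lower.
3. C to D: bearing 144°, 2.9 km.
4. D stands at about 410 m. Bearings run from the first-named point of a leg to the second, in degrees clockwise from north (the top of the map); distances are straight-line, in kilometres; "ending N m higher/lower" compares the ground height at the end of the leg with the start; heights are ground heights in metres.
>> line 3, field bearing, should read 52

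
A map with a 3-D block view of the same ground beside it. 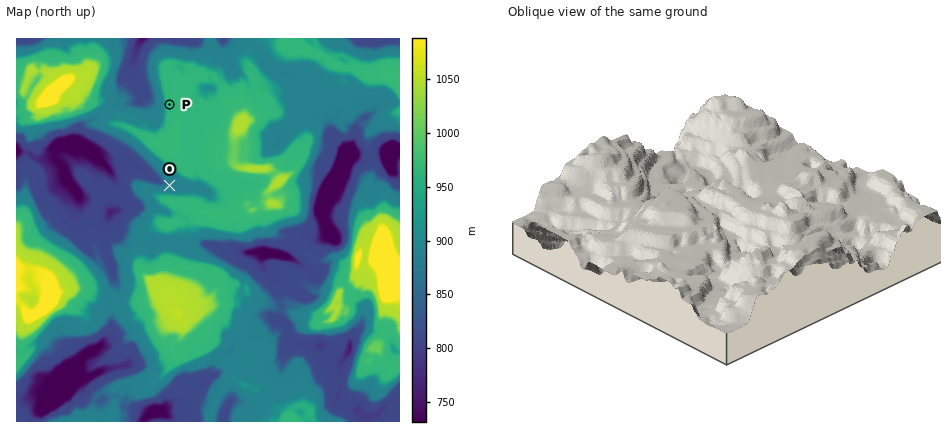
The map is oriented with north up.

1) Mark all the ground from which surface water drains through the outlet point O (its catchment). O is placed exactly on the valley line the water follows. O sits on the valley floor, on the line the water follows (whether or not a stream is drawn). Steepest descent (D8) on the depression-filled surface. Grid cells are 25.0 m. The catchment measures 2.819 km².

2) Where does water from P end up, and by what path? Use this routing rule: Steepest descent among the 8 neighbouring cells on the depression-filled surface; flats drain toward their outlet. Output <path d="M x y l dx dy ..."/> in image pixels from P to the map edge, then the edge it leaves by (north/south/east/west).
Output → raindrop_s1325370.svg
<path d="M170 104l-2-4 0 2-16 0-6-6-2 0-4-6 0-2-6-16 0-20 8-14"/>
exit: north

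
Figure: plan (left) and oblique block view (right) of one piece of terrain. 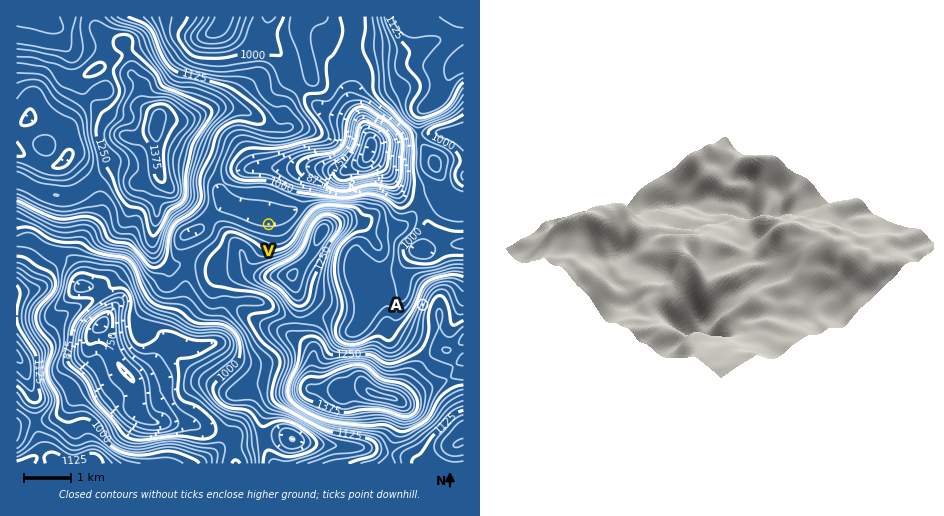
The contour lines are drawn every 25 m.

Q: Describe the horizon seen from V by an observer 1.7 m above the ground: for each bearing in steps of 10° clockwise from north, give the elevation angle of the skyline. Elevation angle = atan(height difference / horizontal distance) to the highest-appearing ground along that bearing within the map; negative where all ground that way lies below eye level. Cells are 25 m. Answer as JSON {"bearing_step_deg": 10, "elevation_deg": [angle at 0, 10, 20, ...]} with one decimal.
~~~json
{"bearing_step_deg": 10, "elevation_deg": [1.8, 1.8, 1.6, 1.4, 1.1, 1.6, 0.6, 3.7, 9.7, 13.8, 15.3, 15.0, 14.4, 14.1, 14.2, 14.4, 14.2, 13.3, 11.6, 9.4, 8.7, 9.3, 9.7, 9.7, 8.9, 7.4, 5.1, 5.5, 6.2, 8.0, 7.2, 6.7, 6.3, 4.9, 3.3, 2.5]}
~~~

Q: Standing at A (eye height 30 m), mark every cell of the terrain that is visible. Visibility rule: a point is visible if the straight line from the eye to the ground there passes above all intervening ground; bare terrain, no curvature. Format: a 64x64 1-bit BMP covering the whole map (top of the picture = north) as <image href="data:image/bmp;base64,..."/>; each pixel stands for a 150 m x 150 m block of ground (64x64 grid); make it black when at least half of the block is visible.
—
<image width="64" height="64" href="data:image/bmp;base64,Qk0+AgAAAAAAAD4AAAAoAAAAQAAAAEAAAAABAAEAAAAAAAACAAATCwAAEwsAAAIAAAAAAAAA////AAAAAAAAAAAAAAAAAAAAAAAAAAAAAAAAAAAAAAAAAAAAAAAAAAAAAAAAAAAAAAAAAAAAAAAAAAAAAAAAAAAAAAAAAAAAAAAAAAAAAAAAAAAAAAADwAAAAAAAAB/AAAAAAAAgP+AAAAAAADJ/4AAAAAAAP//AQAAAAAA//8DAAAAAAD//wMAAAAAAP//gAAAAAAA//+AAAAAAAP//wAAAAAAB///AAAAAAAD//8AAAAAAAH//4AAAAAAA///wAAAAAAD///AAAAAAAP//4AAAAAAA///gAAAAAAD//8AAAAAAAP//wAAAAAAAf/+AAAAAAAA//8AAAAAAAD//4AAAAAAAH//wAAAAAAAf//gAAAAAAA///AAAAAAAB//+AAAAAAABnP8AAAAAAAAIfwAAAAAAAAB/AAAAAAAAAP4AAAAAAAAA/AAAAAAAAAD8AAAAAAAAAPwAAAAAAAAA/wAAAAAAAAD/AAAAAAAAAOAAAAAAAAAAwAAAAAAAAAGAAAAAAADAA8AAAAAAAcAH4AAAAAAAwB//AAAAAAGA//8AAAAAAY//HwAAAAAA//4PAAAAAAD//gcAAAAAAP/vDwAAAAA4//8PAAAAAA///98AAAAAB//5AAAAAAAH//gAAAAAAAf/8YAAAAAAB///wAAAAAAD/5/gAAAAADD///AAAAAAIP/+MA=="/>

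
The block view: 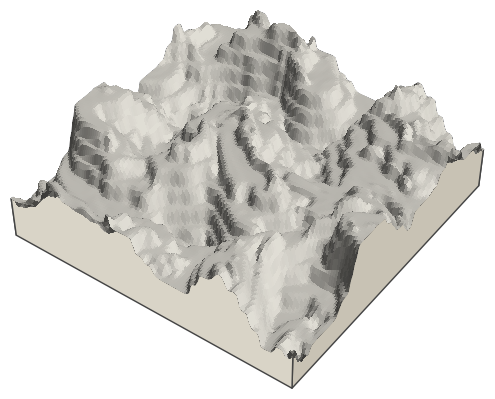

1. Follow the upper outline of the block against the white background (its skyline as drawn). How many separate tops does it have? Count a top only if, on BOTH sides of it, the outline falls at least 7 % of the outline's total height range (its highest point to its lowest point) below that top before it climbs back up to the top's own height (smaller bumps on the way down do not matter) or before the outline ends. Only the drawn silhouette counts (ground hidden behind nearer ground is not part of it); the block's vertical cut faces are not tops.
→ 2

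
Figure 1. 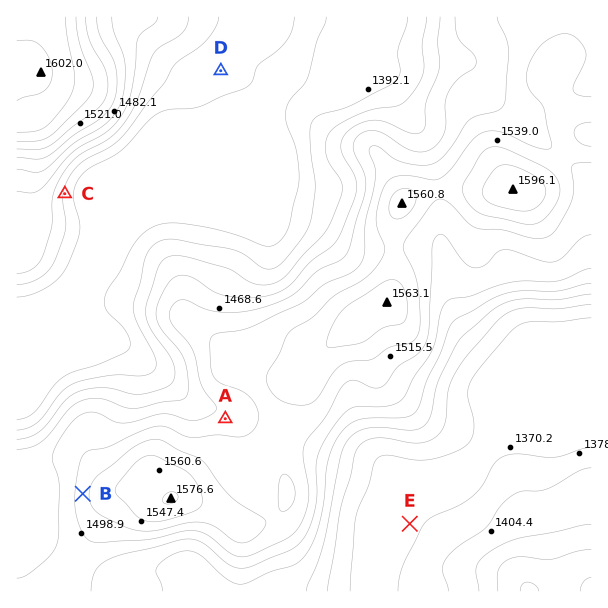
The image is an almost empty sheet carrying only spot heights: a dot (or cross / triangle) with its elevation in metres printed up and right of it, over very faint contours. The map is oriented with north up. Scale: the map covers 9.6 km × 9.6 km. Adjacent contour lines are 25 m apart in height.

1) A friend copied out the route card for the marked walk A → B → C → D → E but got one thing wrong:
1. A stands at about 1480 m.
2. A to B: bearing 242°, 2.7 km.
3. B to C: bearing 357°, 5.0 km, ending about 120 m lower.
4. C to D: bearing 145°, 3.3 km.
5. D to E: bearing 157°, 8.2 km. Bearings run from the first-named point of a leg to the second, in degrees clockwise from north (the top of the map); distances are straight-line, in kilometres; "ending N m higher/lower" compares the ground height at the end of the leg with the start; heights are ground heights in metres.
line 4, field bearing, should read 52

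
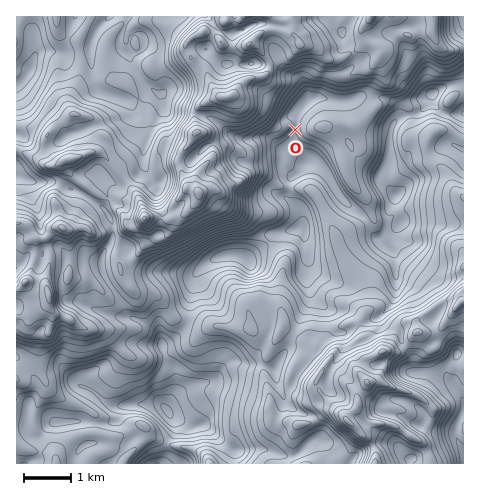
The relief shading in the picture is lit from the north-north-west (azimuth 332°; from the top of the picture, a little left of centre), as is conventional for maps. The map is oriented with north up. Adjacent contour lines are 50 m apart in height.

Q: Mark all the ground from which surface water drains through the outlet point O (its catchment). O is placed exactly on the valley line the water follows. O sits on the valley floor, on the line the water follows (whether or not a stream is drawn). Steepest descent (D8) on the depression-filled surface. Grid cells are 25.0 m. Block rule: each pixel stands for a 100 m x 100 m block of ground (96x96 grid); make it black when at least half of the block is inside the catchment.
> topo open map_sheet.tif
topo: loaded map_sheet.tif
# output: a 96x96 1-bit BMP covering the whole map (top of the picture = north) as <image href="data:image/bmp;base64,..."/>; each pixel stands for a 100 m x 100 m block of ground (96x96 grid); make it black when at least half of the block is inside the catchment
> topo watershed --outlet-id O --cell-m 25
<image width="96" height="96" href="data:image/bmp;base64,Qk2+BAAAAAAAAD4AAAAoAAAAYAAAAGAAAAABAAEAAAAAAIAEAAATCwAAEwsAAAIAAAAAAAAA////AAAAAAAAAAAAAAAAAAAAAAAAAAAAAAAAAAAAAAAAAAAAAAAAAAAAAAAAAAAAAAAAAAAAAAAAAAAAAAAAAAAAAAAAAAAAAAAAAAAAAAAAAAAAAAAAAAAAAAAAAAAAAAAAAAAAAAAAAAAAAAAAAAAAAAAAAAAAAAAAAAAAAAAAAAAAAAAAAAAAAAAAAAAAAAAAAAAAAAAAAAAAAAAAAAAAAAAAAAAAAAAAAAAAAAAAAAAAAAAAAAAAAAAAAAAAAAAAAAAAAAAAAAAAAAAAAAAAAAAAAAAAAAAAAAAAAAAAAAAAAAAAAAAAAAAAAAAAAAAAAAAAAAAAAAAAAAAAAAAAAAAAAAAAAAAAAAAAAAAAAAAAAAAAAAAAAAAAAAAAAAAAAAAAAAAAAAAAAAAAAAAAAAAAAAAAAAAAAAAAAAAAAAAAAAAAAAAAAAAAAAAAAAAAAAAAAAAAAAAAAAAAAAAAAAAAAAAAAAAAAAAAAAAAAAAAAAAAAAAAAAAAAAAAAAAAAAAAAAAAAAAAAAAAAAAAAAAAAAAAAAAAAAAAAAAAAAAAAAAAAAAAAAAAAAAAAAAAAAAAAAAAAAAAAAAAAAAAAAAAAAAAAAAAAAAAAAAAAAAAAAAAAAAAAAAAAAAAAAAAAAAAAAAAAAAAAAAAAAAAAAAAAAAAAAAAAAAAAAAAAAAAAAAAAAAAAAAAAAAAAAAAAAAAAAAAAAAAAAAAAAAAAAAAAAAAAAAAAAAAAAAAAAAAAAAAAAAAAAAAAAAAAAAAAAAAAAAAAAAAAAAAAAAAAAAAAAAAAAAAAAAAAAAAAAAAAAAAAAAAAAAAAAAAAAAAAAAAAAAAAAAAAAAAAAAAAAAAAAAAAAAAAAAAAAAAAAAAAAAAAAAAAAAAAAAAAAAAAAAAAAAAAAAAAAAAAAAAAAAAAAAAAAAAAAAAAAAAAAAAAAAAAAAAAAAAAAAAAAAAAAAAAAAAAAAAAAAAAAAAAAAAAAAAAAAAAAAAAAAAAAAAAAAAAAAAAAAAAAAAAAAAAAAAAAAAAAAAAAAAAAAAAAAAAAAAAAAAAAAAAAAAAAAAAAAAAAAAAAAAAAAAAAAAAAAAAAAAAAAAAAAAAAAAAAAAAAAAAAAAAAAAAAAAAAAAAAAAAAAAAAAAAAAAAAAAAAAAAAAAAAAAAAAB3+CAAAAAAAAAAAAD///AAAAAAAAAAAAH///gAAAAAAAAAAAP///wAAAAAAAAAAA////4AAAAAAAAAAD////4AAAAAAAAAAH////4AAAAAAAAAB/////4AAAAAAAAAD/////4AAAAAAAAAD/////8AAAAAAAAAH/////+AAAAAAAAAH/////+AAAAAAAAAP/////+AAAAAAAAAf/////8AAAAAAAAA//////8AAAAAAAAB////8H8AAAAAAAAB////4D8AAAAAAAAD////gA4AAAAAAAAB/A/+AAAAAAAAAAAA+Af8AAAAAAAAAAAAIAHgAAAAAAAAAAAAAAAAAAAAAAAAAAAAAAAAAAAAAAAAAAAAAAAAAAAAAA="/>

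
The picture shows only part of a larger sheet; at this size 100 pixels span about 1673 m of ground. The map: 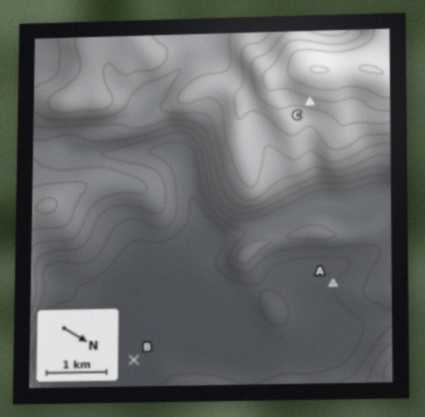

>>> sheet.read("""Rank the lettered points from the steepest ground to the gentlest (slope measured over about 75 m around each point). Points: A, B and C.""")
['C', 'A', 'B']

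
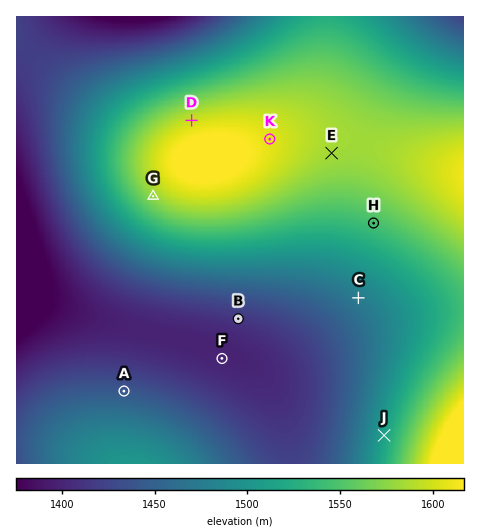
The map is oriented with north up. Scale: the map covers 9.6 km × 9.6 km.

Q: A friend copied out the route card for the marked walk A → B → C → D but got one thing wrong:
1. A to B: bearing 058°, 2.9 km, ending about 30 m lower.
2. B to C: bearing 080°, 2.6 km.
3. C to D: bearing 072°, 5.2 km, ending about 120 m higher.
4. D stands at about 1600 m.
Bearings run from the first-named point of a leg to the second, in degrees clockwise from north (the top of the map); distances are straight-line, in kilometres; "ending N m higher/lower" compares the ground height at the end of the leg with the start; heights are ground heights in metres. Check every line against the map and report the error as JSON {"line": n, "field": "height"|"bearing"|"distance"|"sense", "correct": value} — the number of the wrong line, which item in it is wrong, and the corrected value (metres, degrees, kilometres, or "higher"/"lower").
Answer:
{"line": 3, "field": "bearing", "correct": 317}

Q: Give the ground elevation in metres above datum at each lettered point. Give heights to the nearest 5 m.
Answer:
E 1585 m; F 1400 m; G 1575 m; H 1545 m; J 1515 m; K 1605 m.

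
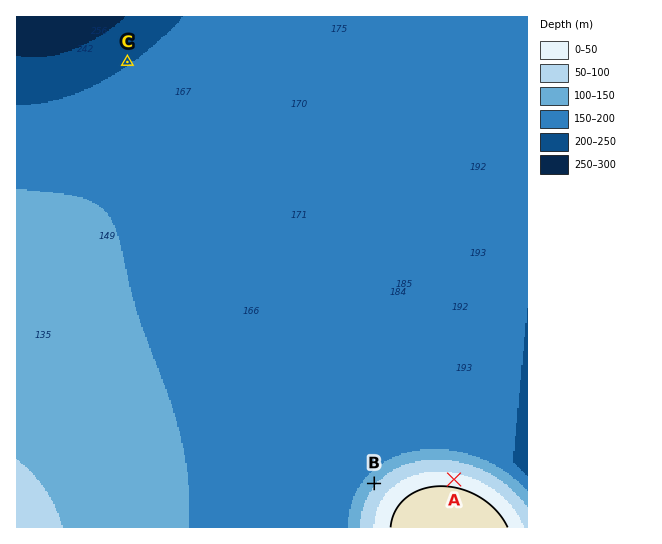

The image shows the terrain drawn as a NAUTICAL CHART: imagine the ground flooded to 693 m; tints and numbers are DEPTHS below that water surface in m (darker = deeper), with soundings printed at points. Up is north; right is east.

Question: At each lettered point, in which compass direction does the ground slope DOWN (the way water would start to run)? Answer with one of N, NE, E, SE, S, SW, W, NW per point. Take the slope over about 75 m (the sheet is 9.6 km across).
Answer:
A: N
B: NW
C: NW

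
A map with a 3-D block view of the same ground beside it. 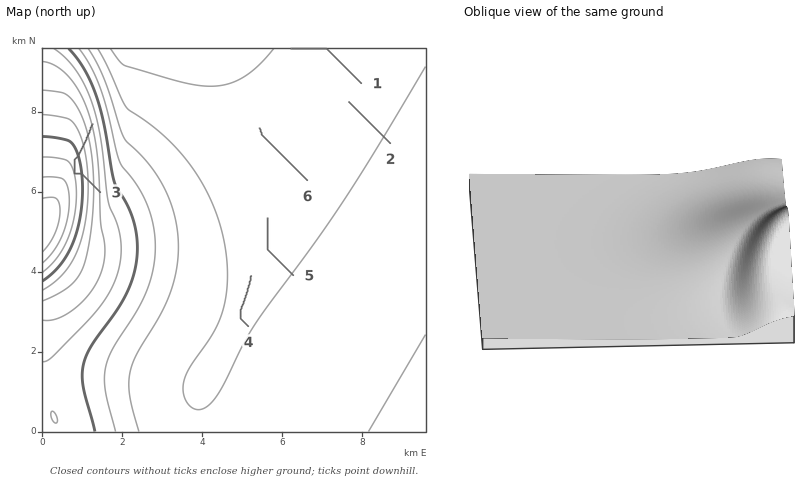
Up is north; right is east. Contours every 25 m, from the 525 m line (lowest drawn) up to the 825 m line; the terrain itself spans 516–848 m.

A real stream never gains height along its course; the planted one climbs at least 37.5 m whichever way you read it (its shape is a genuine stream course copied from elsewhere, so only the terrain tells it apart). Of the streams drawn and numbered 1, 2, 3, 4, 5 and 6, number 3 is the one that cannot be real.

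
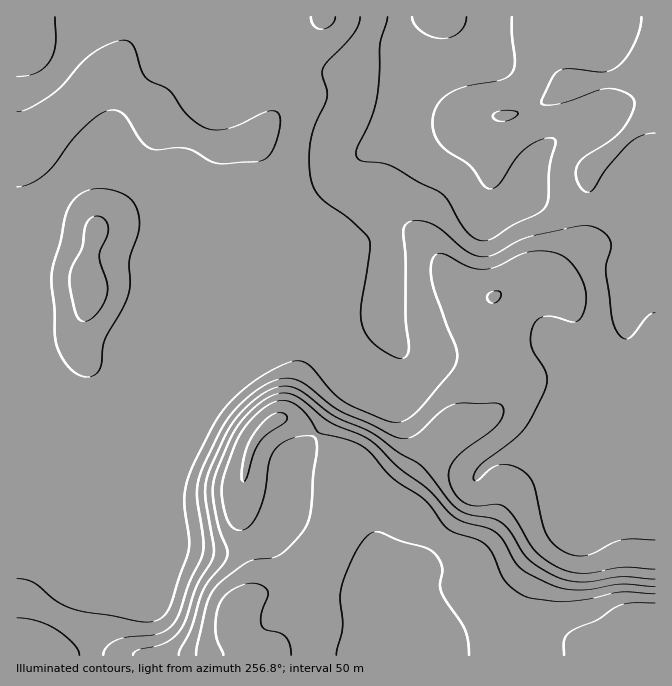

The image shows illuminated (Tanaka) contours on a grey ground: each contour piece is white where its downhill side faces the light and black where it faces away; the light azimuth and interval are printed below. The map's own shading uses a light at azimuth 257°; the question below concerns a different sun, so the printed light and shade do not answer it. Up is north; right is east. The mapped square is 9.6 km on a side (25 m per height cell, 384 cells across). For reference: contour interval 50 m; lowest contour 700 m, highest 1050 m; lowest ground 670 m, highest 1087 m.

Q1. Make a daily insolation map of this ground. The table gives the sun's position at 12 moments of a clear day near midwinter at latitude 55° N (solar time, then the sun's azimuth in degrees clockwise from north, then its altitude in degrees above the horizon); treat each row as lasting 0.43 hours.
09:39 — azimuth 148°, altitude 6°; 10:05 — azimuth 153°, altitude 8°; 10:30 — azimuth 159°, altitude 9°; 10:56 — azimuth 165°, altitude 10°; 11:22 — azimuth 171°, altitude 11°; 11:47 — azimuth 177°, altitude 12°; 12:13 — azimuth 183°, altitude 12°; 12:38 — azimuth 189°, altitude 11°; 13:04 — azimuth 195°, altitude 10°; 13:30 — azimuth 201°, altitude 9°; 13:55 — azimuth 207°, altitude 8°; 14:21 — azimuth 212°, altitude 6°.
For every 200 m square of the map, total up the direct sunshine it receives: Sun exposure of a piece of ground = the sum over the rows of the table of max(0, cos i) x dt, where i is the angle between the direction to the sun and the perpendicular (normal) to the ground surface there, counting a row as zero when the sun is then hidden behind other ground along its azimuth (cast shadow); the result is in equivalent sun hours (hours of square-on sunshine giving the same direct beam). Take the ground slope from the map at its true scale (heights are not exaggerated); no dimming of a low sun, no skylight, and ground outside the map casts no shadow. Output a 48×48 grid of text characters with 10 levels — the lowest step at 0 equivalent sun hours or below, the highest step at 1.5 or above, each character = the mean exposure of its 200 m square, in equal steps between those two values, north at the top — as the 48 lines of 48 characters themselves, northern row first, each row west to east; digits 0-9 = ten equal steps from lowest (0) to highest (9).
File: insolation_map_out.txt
555555555555555555555666766666666665555555555555
555555555555555555556788986666778766555555555555
665555444555555555556788865567777765566555555555
666554444554555555555666555566666544455544444455
665544555444455555444455555555543222234544445556
555445665434445443333455555555432211123455666665
544446666544433333234566666655443322234578877655
433467776555433223345666676555554555567899765555
334677766666544334556666776555566677789986434456
346777666666665555666666765445567777788753234566
567765556667766666665555554444567777777543345666
888654445566666666665555544334456666666544556655
987532234566666666655444444333344566665556666555
876421123555555555555433334332234556654556665555
655432234555555555555432233443223455432234555555
555444445554556666655443344454212222210012344555
554445666655556666666554445555311000000002344555
654345666666566666666665555555420000000012455555
654334455666666665666666655555542000001112355555
555544445566555555556666555555555200135433345555
556665556655555455555555555555566543467875445555
555667777655544334555444455555666666677887655554
555568887655444333344333445555566666667787655554
555678876554444433222233444445566666666666654444
556666665555555543210233333344566666655555544444
566776555555555442100023333334455555544455544455
556787655555554321000000223333333455444455655556
556788765555543310000000002333222344444566676555
555667765555443200000000000122111223456677776544
555556655555442100000000000000111123567776654333
555555555555432100268510000000012356787655433333
555555555555432112799951000000135789987544333445
555555555555421125899753210000247898754433445556
555555555554321235676544442100246664323334555566
555555555554332346665544555200022112223344555555
555555555544445556665554566520000000233444555555
555555555544567677765455667763100000133444444554
555555555544567788754446676777520000023333332333
555555555544557898642236766677752000012111110001
444555555544445776321235666666765321110000000001
444455555544333332111356665555666543310000000000
344455555544310000113577655555555665310000000000
334444444443210002345676555555555555320000000000
233333333333322134556665555555555555432100000000
221111111001233456555555555555556665554311112211
221122110000134566544555555555555666655433345555
333333210000135665544555555555555555555544555666
444444432112345665555555555555555555555555555555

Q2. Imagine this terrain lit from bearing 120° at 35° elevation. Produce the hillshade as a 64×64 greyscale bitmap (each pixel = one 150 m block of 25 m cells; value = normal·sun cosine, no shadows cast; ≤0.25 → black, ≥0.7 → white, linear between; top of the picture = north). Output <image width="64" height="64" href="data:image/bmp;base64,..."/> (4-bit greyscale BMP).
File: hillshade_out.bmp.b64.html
<image width="64" height="64" href="data:image/bmp;base64,Qk12CAAAAAAAAHYAAAAoAAAAQAAAAEAAAAABAAQAAAAAAAAIAAATCwAAEwsAABAAAAAAAAAAAAAAABEREQAiIiIAMzMzAERERABVVVUAZmZmAHd3dwCIiIgAmZmZAKqqqgC7u7sAzMzMAN3d3QDu7u4A////AKu7y7qXZmdlVWiru6u83dzLu7q7u7uqqru6maq7u6qqqru7uph2ZlQzV6u7u7zN3Mu7u7u7u6qqu6qZmru6qqqqq7uqmYh2QhE2m8y7u8zMzLu7u7u7qqu7qpmZqqqqqqqqqqqZmZdSABSLzMu7zMzLu7u7u7qqq7u6mZmZqpmaqqqqqqqqqXMAA3rMy7zMzMu7u7u7uqqru7qZiIiIiIiqu7qqqqqqhRACWLzMvMzMy7u7u7uqqqu7uqmHZlZndqq7u7qqq6qWIAE2mru8zdzLu7u7u6qqq7u6qYZUM0VVq7u7u7u7updAACR5qqvN3cu7u7u6qqq7y7qphlMzRVWqu7u7u7u6qFIRJGeZibzd3Lu7u7qqqrzcuqmYdVRWd6q7u7u7u7qpdCI1aIh3m93cu7u7uqqrvN3LuqmYd3iJqru7u7u7uqmGM1eJmHZ5zdzLu7u7qqq83u3LuqqZmaqru7u7u7u6qZZDWLy6hmis3cu7u7u6qqze7cu7qqqqqru7u7u7u7qplkJZzduXZ5zdy7u7vLqZms3ty7u7qqqqu7u7u7u7uqmGMkjO7bhmi93cu7vMy5d5vN3Lu7u7u7u7u7u7u7u6qYUxOM/+yXZ6zdy7u83cqHis3Mu7u7u7u7u7u7u7u7qpdCE3vv/KdnnNzLu7zd25eKzMy7u7u7u7u7u7u7u7uqlzEDe+/9qGebzLu7u83tqIm8zLu7u7u7u7u7u7u7u7qXMAJq3/2oZ5u8vLu7zu7JibzLu7u7u7u7u7u7u7u7updAAEnf/bh3mrvMy7ve/tuZq7uqqru7u7u7u7u7u7u7qFEAF8/+uXeKu8zLq83v7bu7uqqqq7u7u7u7u7u7u7upcwAFv//aiImrzLqavO//7cy7qZqqq7u7u7u7u7u7u7qFAAGN/+ypmZmrqYibzv/+7dy6mZqqqru7u7u7u7u7upcgADnf/suYiJmYZnms3u/u7cupmZmaq7u7u7u7u7u7qFAABJzu26iImZdlZ5q83u7u27qqmZmbu7u7u7u7u7uqcwAASLzLqZmqmHZWiaq83u7cy7uqmZu7u7u8y7u7u7qXMAAEiru7uruphmaJmavN7tzMzLuqq7u7u8zMu7u7u6lzAAJpvMy7u7qXd4mqqrzd3MzMzLqru6q7zdy7u7u7updSE2m8zMu7upiHiaqqvMzMu8zcu6u6qqvN3Lu7u7u7uodWirzMy7u7qYiImqq7zMu7vMy6q6qpq93cu7u7u7u7qYiau8zLu7qpmYmau7vLu7u8zLqqqpmr3dy7uru7u8u6qqq7vMu7uqmZmZq7zMu7u8zLqqqpiaze7cu6qqq7u7uqqru8zLuqqZmZq7zMzLu7zMuqmqmIm97ty7qqqqq7u6qqq7zMu6qZmZmrvN3cu7zdy6qqqYeL3/7cu6qqqqu7qqqrvMzLqZmZmau83dzLzN3Lqqqph4rf/+zLuqqqq7uqqqu7zMupmZmZmrzd3MzN7cuqqqmHec7/7cu7uqq7u7uqq7vMy6mImZmavN3czN7uy7qqqXd5ve7ty7u7u7u7u7u7u8zLqYiZqZmrzMzM3u3Luqqpdnm97t3Lu7u7u7u7u7u7zMupiImqmImru7zd3cu7u6l2eb3d3Mu7u7u7u7u7u8zMzLmHiaqYZnmqu83dy7u7qXZ5vd3cy7u8u7u7u7u8zMzMuYeJqpdVV4mrzMzLu7u6hni97tzLu7u7u7u7u7zMzMy6iIq7qGRFeJq8zMu7u7qHeKze3cu7u7u7u7u7u8zLu7qYmru5dVVniau7u7u7updorN7dy7u7u7u7u7u7vLu7upmrzLqXZmeImru7u7u6l2ebzd3Lu6q7u7u7u7u7u6qqqqvMy6mId4iaq7u7u7uYd4q8zMu6qqu7u7u7u7u6qqqqu8y7u6mYiJq7u7u8y6mHiau8zLuqq7u7u7zLu6qqqqq7y7vMupmImru7u73cupiJqrvMu6qru7u8zMy7qqqqu7u7u7zLqYiau7u7vd3bqZmqq7y7qru7u8zMzMu6qqu7u7uqvNypiJq8y7u93u3LqqqrvLu7u7u7zN3dzLqqu7u7u6q83LmHirzLu7zN7ty6qqq8y7u7u7zN3d3cu6q7u7u7q7zdyoeJq7y7urzu3MuqqrvLu7u7vM3d3d3Lu7u6qru7vN3LmHiau7u5q83ty7qqu7u7uqu7zd3d3dzLu6qqq7u83ty5iImru7mavN3cuqq7u7uqqqvN3d3N3cy7qpmqu7zd7dupmZq7upmrzdy7qru7u6qZmrzd3cze3LupmZmqu8zd3cupmau6qZq8zMuqq7y7qpmZq83czN7ty6mZmZmqq7zN3Muqqquqqqu8y7qrvMu6qZmavNzMze3LqZiIiZmZqrzMzLqqu7uqqqu7u6u8zLuqmZq8zMvN7cuqmYiIiJmZq7zLu7u7u7qqqru7u7zMu7qqqqvMu83d3LqpmZmIiImqu7u7u7u7u6qqq8y7u8zLu6qqu8zLvN3cu6qqqZmIiaqquqqru8y7uqqrvMu7vMu7u6q7zdzM3dzLu7u6qYiZqqqqqqqrzMu6qqu8zLu7u7u7urvN7t3dzLu8zMupiJqru7qqqqvMy7uqqrvMy7u7u7uqqr3u7t3Lu7zN3KmImru7u6qqq8zLu7u7u8zMu7u7u6qqrN7/7cu7u83cuYiau7u7uqqrzMu7u7u7vMy7u7u7qpmr3v/ty6qrzdy5iJq7u7u6qq"/>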